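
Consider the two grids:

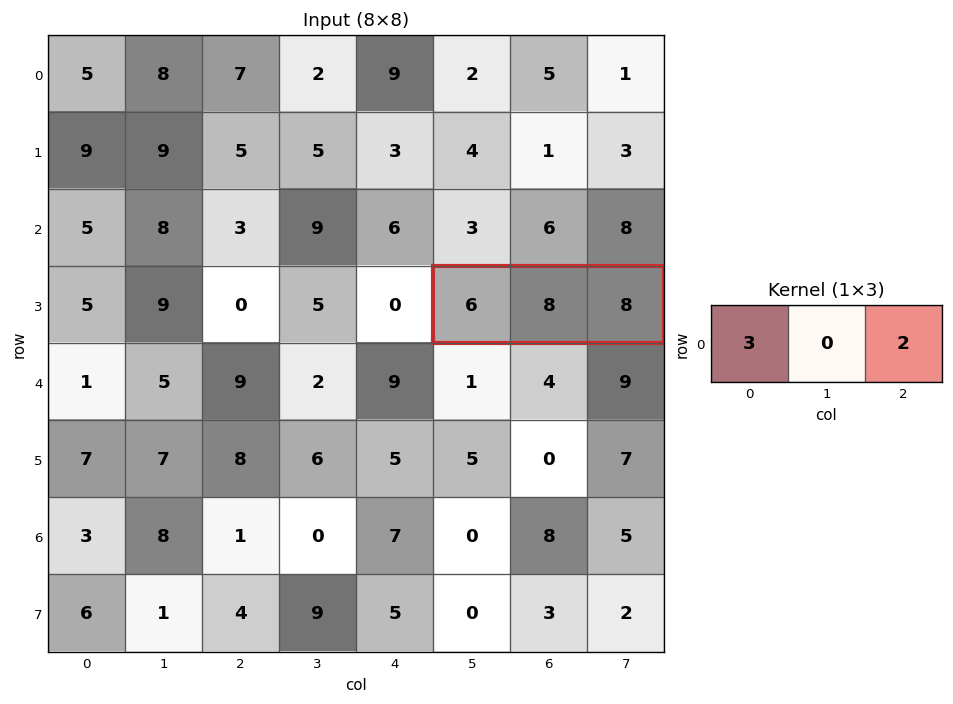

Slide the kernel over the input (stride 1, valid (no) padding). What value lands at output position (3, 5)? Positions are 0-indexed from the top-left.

34

The receptive field on the input at this output position is [6 8 8]. Elementwise product with the kernel and sum: 6·3 + 8·2.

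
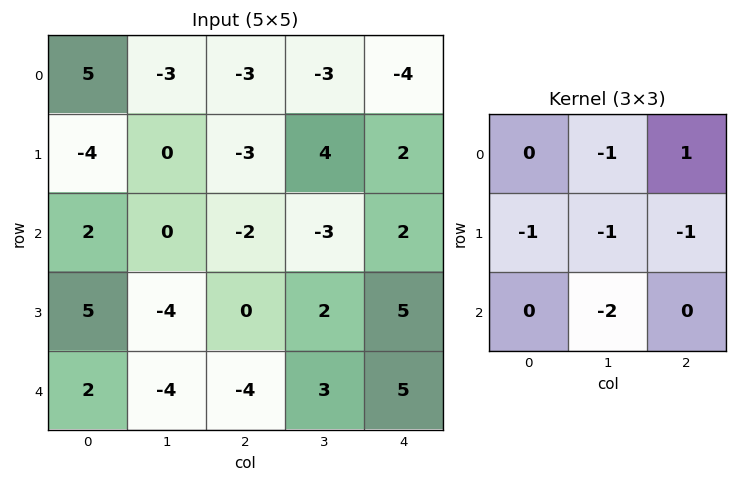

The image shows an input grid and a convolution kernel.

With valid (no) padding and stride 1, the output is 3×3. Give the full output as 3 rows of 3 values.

Output[0,0]: The receptive field on the input at this output position is [5 -3 -3 / -4 0 -3 / 2 0 -2]. Elementwise product with the kernel and sum: -3·-1 + -3·1 + -4·-1 + 0·-1 + -3·-1 + 0·-2.

7 3 2
5 12 -3
5 9 -8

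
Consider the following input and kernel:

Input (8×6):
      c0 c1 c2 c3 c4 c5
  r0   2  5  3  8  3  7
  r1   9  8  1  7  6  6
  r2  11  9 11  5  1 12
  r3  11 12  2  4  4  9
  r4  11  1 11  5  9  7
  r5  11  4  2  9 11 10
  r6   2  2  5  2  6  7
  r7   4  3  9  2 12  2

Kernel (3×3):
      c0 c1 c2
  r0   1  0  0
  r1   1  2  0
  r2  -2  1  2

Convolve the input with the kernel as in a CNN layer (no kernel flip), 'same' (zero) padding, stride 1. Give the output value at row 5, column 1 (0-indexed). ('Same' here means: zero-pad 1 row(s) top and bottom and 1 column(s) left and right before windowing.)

The receptive field on the zero-padded input at this output position is [11 1 11 / 11 4 2 / 2 2 5]. Elementwise product with the kernel and sum: 11·1 + 11·1 + 4·2 + 2·-2 + 2·1 + 5·2.

38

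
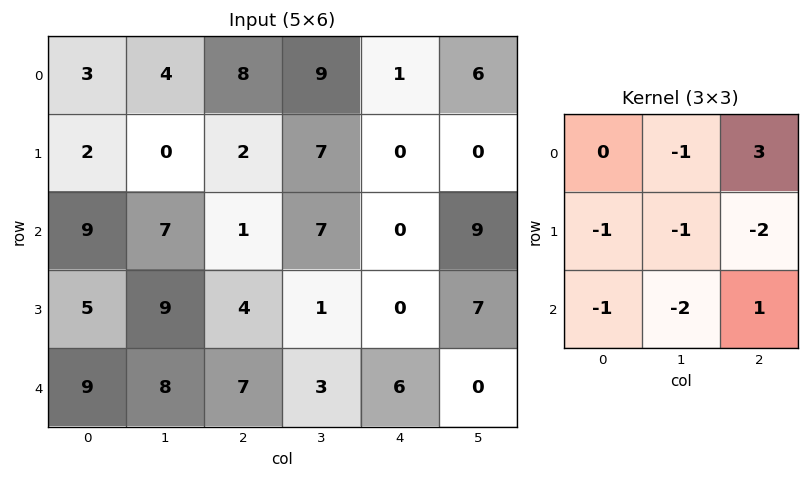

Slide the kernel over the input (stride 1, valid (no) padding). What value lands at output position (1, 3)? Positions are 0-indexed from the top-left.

The receptive field on the input at this output position is [7 0 0 / 7 0 9 / 1 0 7]. Elementwise product with the kernel and sum: 0·-1 + 0·3 + 7·-1 + 0·-1 + 9·-2 + 1·-1 + 0·-2 + 7·1.

-19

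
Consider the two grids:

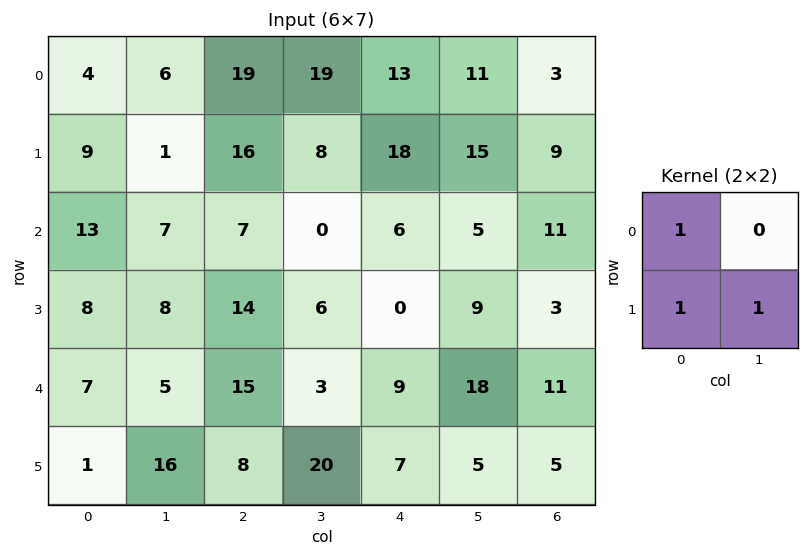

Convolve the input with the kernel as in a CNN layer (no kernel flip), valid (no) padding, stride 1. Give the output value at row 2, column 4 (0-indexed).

The receptive field on the input at this output position is [6 5 / 0 9]. Elementwise product with the kernel and sum: 6·1 + 0·1 + 9·1.

15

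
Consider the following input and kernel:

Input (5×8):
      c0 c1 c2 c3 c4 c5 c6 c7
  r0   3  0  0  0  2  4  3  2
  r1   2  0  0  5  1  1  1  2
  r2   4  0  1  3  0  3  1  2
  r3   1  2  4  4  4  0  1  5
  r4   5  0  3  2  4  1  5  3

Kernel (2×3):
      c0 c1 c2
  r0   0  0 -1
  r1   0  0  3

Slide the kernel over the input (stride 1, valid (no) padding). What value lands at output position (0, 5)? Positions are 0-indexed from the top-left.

4

The receptive field on the input at this output position is [4 3 2 / 1 1 2]. Elementwise product with the kernel and sum: 2·-1 + 2·3.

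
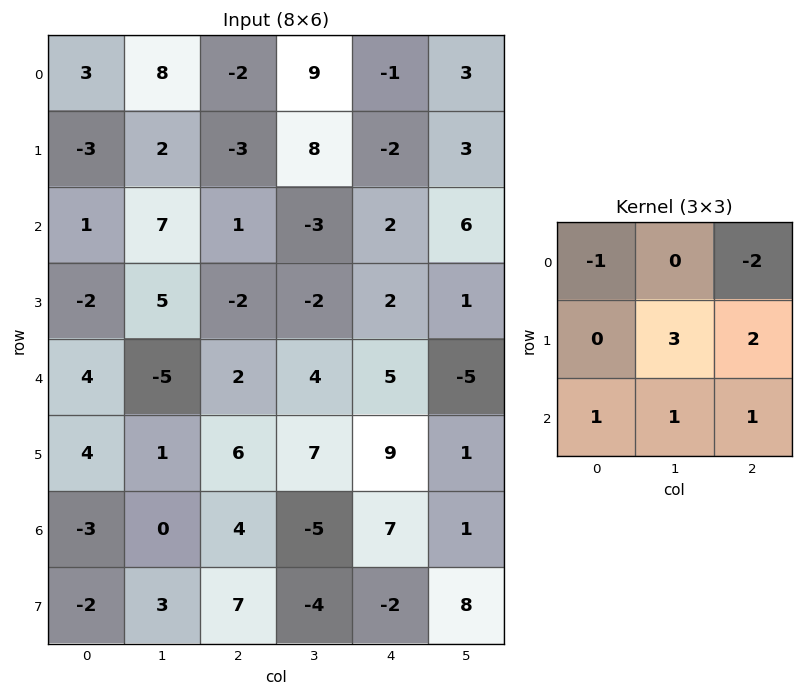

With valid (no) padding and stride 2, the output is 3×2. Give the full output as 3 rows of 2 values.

Output[0,0]: The receptive field on the input at this output position is [3 8 -2 / -3 2 -3 / 1 7 1]. Elementwise product with the kernel and sum: 3·-1 + -2·-2 + 2·3 + -3·2 + 1·1 + 7·1 + 1·1.
Output[0,1]: The receptive field on the input at this output position is [-2 9 -1 / -3 8 -2 / 1 -3 2]. Elementwise product with the kernel and sum: -2·-1 + -1·-2 + 8·3 + -2·2 + 1·1 + -3·1 + 2·1.

10 24
9 4
8 33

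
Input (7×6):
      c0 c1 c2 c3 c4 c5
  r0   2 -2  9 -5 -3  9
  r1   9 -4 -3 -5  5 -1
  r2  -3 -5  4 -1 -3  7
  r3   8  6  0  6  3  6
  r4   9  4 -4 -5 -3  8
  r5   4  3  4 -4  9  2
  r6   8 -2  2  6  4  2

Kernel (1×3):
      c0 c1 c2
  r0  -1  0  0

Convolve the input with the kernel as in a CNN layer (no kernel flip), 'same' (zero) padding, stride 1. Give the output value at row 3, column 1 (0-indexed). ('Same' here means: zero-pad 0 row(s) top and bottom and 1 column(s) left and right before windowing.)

The receptive field on the zero-padded input at this output position is [8 6 0]. Elementwise product with the kernel and sum: 8·-1.

-8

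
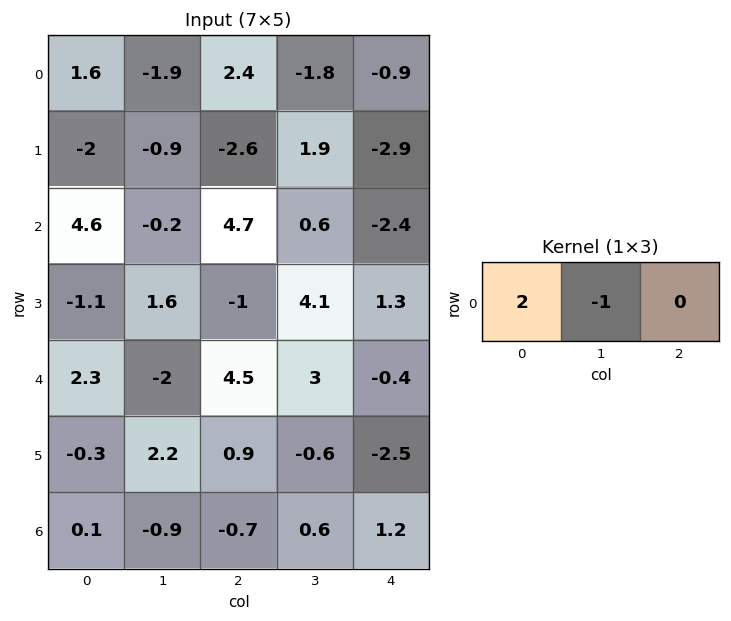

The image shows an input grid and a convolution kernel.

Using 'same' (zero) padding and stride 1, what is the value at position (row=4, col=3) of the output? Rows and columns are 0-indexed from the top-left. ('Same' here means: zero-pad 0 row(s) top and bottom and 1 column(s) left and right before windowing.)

6

The receptive field on the zero-padded input at this output position is [4.5 3 -0.4]. Elementwise product with the kernel and sum: 4.5·2 + 3·-1.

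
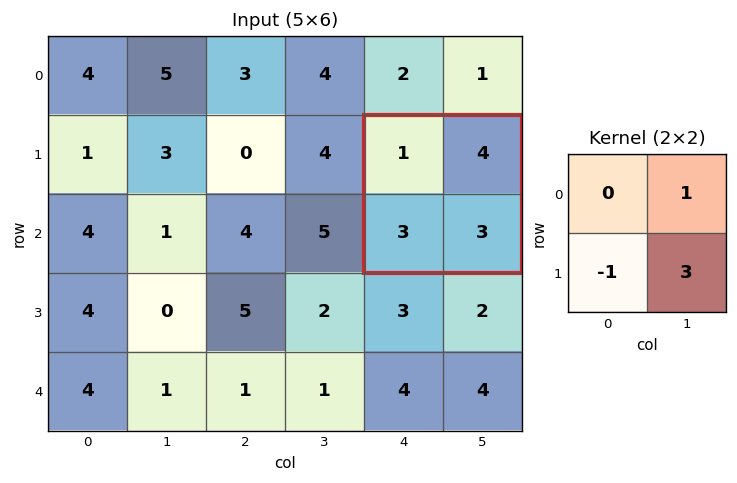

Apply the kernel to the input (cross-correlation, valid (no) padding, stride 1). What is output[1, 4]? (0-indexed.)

The receptive field on the input at this output position is [1 4 / 3 3]. Elementwise product with the kernel and sum: 4·1 + 3·-1 + 3·3.

10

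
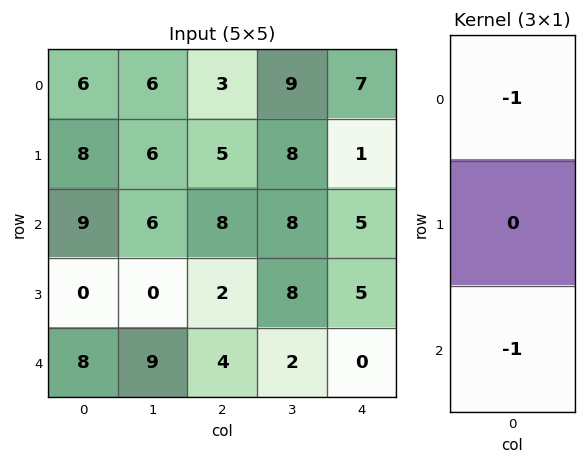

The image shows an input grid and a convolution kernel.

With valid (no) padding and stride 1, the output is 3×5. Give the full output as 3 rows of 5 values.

-15 -12 -11 -17 -12
-8 -6 -7 -16 -6
-17 -15 -12 -10 -5

Output[0,0]: The receptive field on the input at this output position is [6 / 8 / 9]. Elementwise product with the kernel and sum: 6·-1 + 9·-1.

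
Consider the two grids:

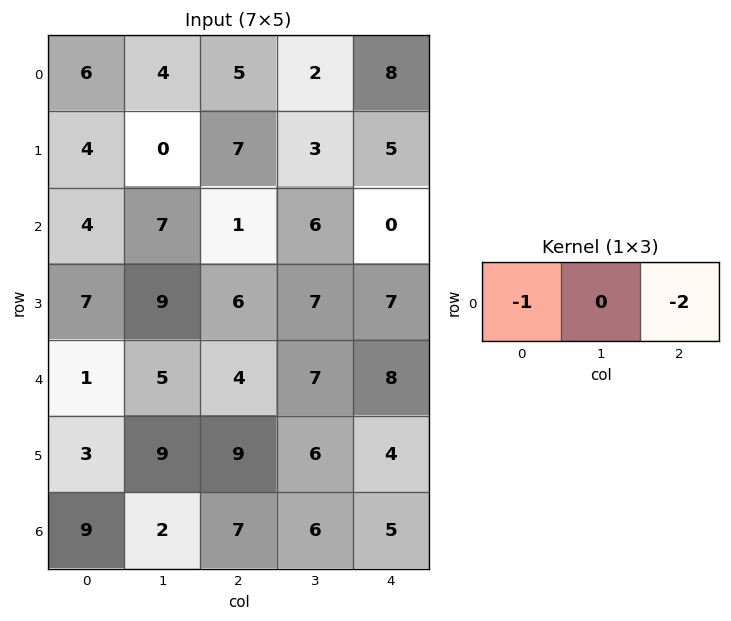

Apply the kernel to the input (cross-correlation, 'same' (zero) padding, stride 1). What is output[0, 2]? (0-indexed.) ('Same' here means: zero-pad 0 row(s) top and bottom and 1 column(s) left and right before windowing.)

-8

The receptive field on the zero-padded input at this output position is [4 5 2]. Elementwise product with the kernel and sum: 4·-1 + 2·-2.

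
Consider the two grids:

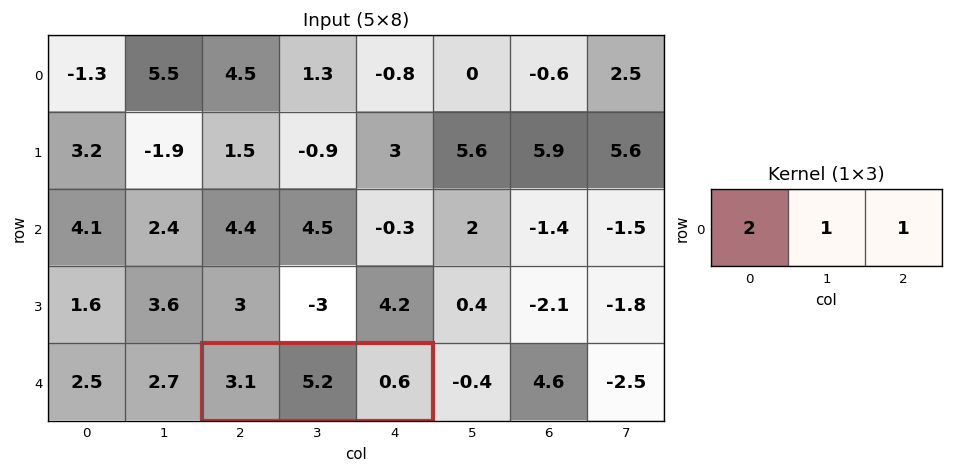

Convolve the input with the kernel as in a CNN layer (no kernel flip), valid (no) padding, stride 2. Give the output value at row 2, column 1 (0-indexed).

The receptive field on the input at this output position is [3.1 5.2 0.6]. Elementwise product with the kernel and sum: 3.1·2 + 5.2·1 + 0.6·1.

12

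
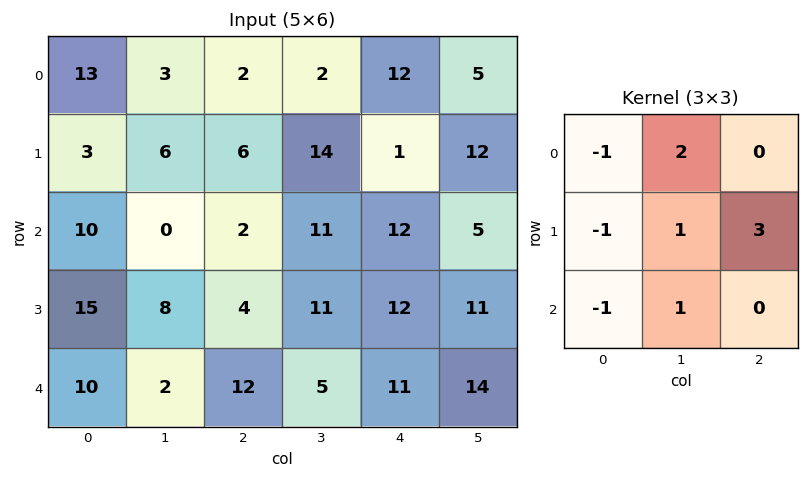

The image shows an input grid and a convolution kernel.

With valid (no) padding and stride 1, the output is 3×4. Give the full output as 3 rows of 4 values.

Output[0,0]: The receptive field on the input at this output position is [13 3 2 / 3 6 6 / 10 0 2]. Elementwise product with the kernel and sum: 13·-1 + 3·2 + 3·-1 + 6·1 + 6·3 + 10·-1 + 0·1.
Output[0,1]: The receptive field on the input at this output position is [3 2 2 / 6 6 14 / 0 2 11]. Elementwise product with the kernel and sum: 3·-1 + 2·2 + 6·-1 + 6·1 + 14·3 + 0·-1 + 2·1.

4 45 22 46
-2 37 74 5
-13 43 56 53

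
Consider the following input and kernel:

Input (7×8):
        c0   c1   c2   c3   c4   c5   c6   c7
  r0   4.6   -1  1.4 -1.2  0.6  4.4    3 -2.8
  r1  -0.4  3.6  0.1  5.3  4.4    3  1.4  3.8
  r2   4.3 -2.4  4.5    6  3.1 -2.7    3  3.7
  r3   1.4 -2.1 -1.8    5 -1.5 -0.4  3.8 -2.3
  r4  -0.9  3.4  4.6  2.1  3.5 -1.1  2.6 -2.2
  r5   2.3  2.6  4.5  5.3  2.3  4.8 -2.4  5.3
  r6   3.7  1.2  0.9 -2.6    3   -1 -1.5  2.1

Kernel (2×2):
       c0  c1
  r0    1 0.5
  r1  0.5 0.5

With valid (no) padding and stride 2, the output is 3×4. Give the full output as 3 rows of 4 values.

Output[0,0]: The receptive field on the input at this output position is [4.6 -1 / -0.4 3.6]. Elementwise product with the kernel and sum: 4.6·1 + -1·0.5 + -0.4·0.5 + 3.6·0.5.
Output[0,1]: The receptive field on the input at this output position is [1.4 -1.2 / 0.1 5.3]. Elementwise product with the kernel and sum: 1.4·1 + -1.2·0.5 + 0.1·0.5 + 5.3·0.5.

5.7 3.5 6.5 4.2
2.75 9.1 0.8 5.6
3.25 10.55 6.5 2.95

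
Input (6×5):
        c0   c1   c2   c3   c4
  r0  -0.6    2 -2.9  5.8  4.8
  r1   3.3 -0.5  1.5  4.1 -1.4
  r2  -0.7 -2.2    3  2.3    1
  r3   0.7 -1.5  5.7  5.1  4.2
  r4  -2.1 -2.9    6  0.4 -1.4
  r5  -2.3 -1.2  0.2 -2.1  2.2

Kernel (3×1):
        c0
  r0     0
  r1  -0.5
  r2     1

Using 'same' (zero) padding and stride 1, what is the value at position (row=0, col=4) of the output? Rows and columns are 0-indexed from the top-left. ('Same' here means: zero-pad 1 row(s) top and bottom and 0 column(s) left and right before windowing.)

-3.8

The receptive field on the zero-padded input at this output position is [0 / 4.8 / -1.4]. Elementwise product with the kernel and sum: 4.8·-0.5 + -1.4·1.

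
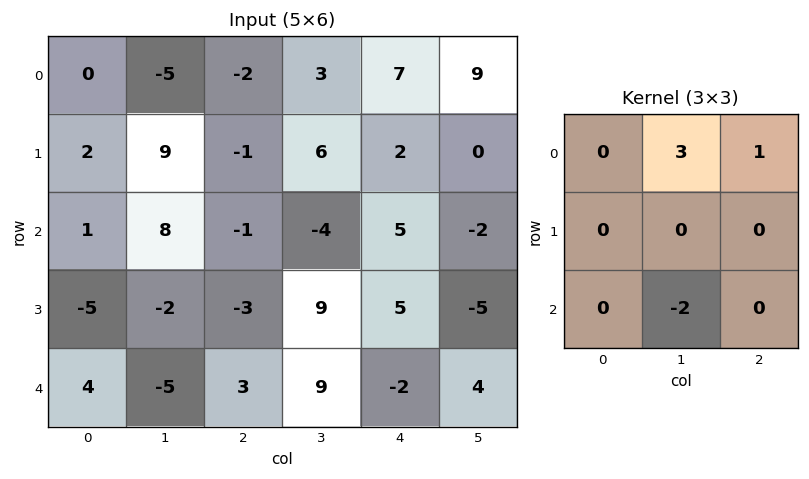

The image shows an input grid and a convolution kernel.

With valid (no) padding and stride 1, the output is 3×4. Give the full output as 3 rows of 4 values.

Output[0,0]: The receptive field on the input at this output position is [0 -5 -2 / 2 9 -1 / 1 8 -1]. Elementwise product with the kernel and sum: -5·3 + -2·1 + 8·-2.
Output[0,1]: The receptive field on the input at this output position is [-5 -2 3 / 9 -1 6 / 8 -1 -4]. Elementwise product with the kernel and sum: -2·3 + 3·1 + -1·-2.

-33 -1 24 20
30 9 2 -4
33 -13 -25 17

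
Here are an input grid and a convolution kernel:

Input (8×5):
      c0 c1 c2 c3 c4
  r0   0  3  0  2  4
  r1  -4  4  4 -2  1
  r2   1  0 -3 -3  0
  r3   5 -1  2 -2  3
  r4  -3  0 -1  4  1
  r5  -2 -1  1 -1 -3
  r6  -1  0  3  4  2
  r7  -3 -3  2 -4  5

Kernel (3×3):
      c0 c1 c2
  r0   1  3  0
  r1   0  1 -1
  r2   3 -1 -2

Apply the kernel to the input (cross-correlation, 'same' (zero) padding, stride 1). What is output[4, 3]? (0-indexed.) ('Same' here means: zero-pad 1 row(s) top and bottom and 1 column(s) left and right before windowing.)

9

The receptive field on the zero-padded input at this output position is [2 -2 3 / -1 4 1 / 1 -1 -3]. Elementwise product with the kernel and sum: 2·1 + -2·3 + 4·1 + 1·-1 + 1·3 + -1·-1 + -3·-2.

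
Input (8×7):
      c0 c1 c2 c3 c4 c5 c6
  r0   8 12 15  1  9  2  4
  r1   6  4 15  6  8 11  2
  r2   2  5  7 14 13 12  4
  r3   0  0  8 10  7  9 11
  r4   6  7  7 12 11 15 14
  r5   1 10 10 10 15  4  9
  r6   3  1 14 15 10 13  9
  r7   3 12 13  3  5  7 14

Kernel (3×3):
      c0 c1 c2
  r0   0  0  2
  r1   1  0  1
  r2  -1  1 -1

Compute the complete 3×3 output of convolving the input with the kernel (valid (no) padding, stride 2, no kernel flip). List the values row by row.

Output[0,0]: The receptive field on the input at this output position is [8 12 15 / 6 4 15 / 2 5 7]. Elementwise product with the kernel and sum: 15·2 + 6·1 + 15·1 + 2·-1 + 5·1 + 7·-1.

47 35 13
16 35 16
9 38 46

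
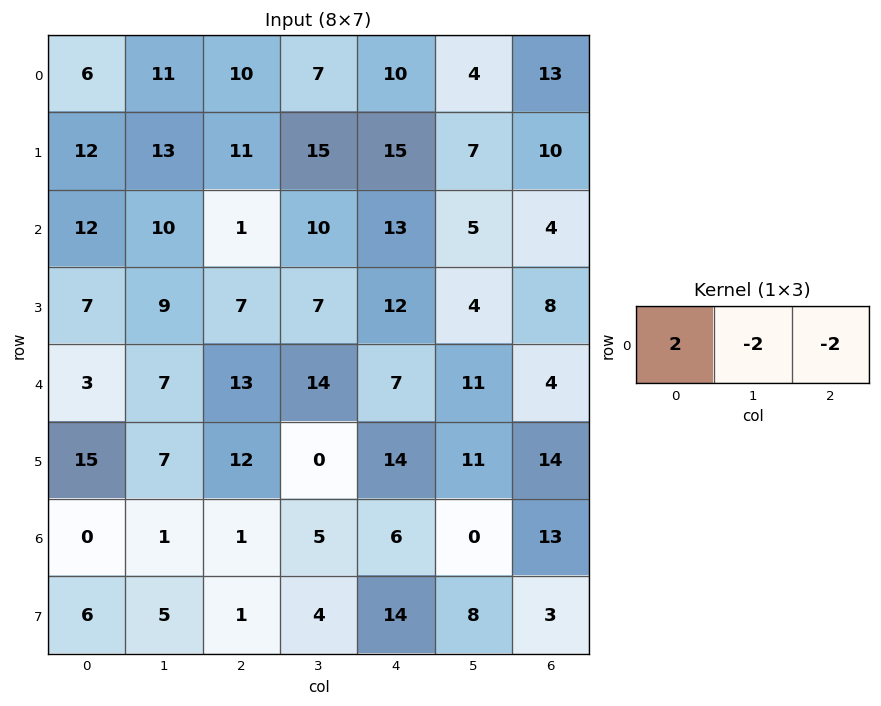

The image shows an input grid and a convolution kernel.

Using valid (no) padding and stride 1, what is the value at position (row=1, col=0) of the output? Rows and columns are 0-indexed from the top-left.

-24

The receptive field on the input at this output position is [12 13 11]. Elementwise product with the kernel and sum: 12·2 + 13·-2 + 11·-2.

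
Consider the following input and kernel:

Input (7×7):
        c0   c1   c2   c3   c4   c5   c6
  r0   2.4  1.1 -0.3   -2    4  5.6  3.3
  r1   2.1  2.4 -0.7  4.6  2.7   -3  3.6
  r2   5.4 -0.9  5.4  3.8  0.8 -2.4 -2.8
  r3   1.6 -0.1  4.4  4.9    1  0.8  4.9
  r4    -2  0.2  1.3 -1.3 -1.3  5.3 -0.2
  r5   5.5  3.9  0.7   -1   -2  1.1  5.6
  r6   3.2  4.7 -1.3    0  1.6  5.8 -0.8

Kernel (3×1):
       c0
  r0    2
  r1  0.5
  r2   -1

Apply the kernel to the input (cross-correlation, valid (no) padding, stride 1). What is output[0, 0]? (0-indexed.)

0.45

The receptive field on the input at this output position is [2.4 / 2.1 / 5.4]. Elementwise product with the kernel and sum: 2.4·2 + 2.1·0.5 + 5.4·-1.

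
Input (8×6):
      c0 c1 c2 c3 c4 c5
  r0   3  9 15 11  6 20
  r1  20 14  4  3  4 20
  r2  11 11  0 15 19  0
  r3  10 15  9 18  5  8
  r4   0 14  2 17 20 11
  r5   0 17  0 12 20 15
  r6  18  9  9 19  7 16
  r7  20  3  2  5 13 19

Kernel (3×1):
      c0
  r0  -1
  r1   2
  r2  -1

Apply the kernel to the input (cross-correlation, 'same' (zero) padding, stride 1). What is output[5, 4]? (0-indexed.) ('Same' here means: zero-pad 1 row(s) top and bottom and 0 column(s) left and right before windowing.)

13

The receptive field on the zero-padded input at this output position is [20 / 20 / 7]. Elementwise product with the kernel and sum: 20·-1 + 20·2 + 7·-1.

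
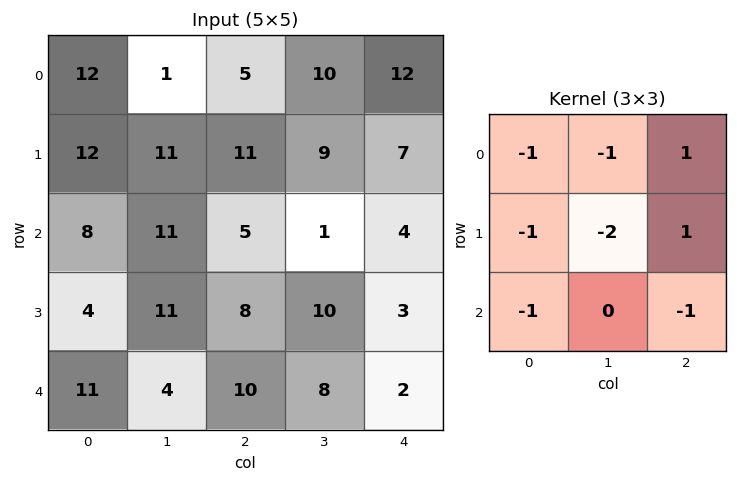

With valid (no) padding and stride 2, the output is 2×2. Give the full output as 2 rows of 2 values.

Output[0,0]: The receptive field on the input at this output position is [12 1 5 / 12 11 11 / 8 11 5]. Elementwise product with the kernel and sum: 12·-1 + 1·-1 + 5·1 + 12·-1 + 11·-2 + 11·1 + 8·-1 + 5·-1.

-44 -34
-53 -39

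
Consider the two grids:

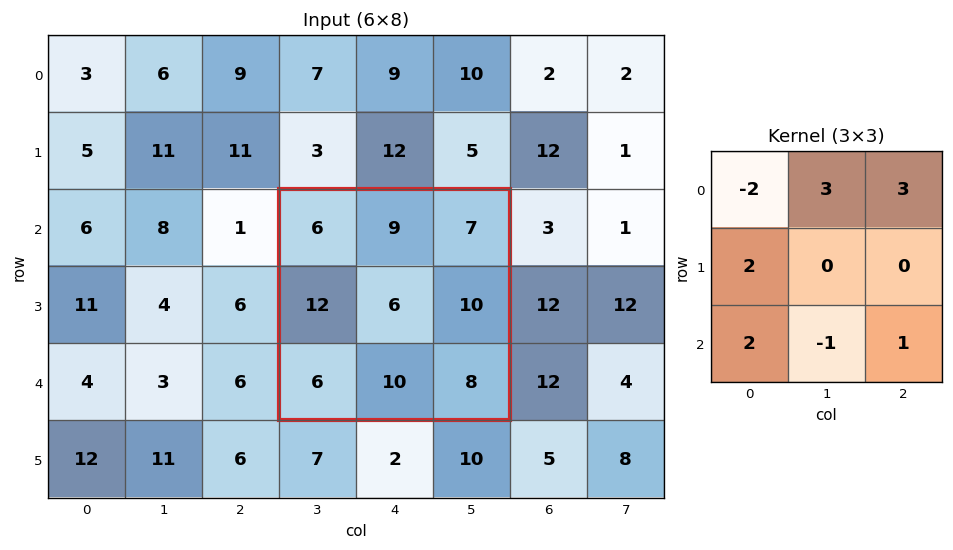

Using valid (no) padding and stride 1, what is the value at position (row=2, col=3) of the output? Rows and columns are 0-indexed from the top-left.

70

The receptive field on the input at this output position is [6 9 7 / 12 6 10 / 6 10 8]. Elementwise product with the kernel and sum: 6·-2 + 9·3 + 7·3 + 12·2 + 6·2 + 10·-1 + 8·1.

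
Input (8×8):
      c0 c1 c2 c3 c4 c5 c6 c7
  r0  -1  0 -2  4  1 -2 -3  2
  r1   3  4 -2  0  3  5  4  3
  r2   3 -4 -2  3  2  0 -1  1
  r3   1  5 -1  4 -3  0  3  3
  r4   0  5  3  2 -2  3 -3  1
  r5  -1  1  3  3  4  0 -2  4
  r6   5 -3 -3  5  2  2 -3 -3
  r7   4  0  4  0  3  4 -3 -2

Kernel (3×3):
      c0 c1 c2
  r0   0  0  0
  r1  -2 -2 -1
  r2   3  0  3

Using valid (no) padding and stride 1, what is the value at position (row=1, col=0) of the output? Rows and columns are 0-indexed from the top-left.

4

The receptive field on the input at this output position is [3 4 -2 / 3 -4 -2 / 1 5 -1]. Elementwise product with the kernel and sum: 3·-2 + -4·-2 + -2·-1 + 1·3 + -1·3.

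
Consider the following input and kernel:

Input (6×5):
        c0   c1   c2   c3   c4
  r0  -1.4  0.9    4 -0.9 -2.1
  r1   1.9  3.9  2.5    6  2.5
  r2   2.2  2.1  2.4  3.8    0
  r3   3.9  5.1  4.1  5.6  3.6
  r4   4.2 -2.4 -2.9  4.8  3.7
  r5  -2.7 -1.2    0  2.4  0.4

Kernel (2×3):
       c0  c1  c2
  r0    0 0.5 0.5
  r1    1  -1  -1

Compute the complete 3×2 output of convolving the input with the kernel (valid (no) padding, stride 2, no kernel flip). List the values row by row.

-2.05 -7.5
-3.05 -3.2
-4.15 1.45

Output[0,0]: The receptive field on the input at this output position is [-1.4 0.9 4 / 1.9 3.9 2.5]. Elementwise product with the kernel and sum: 0.9·0.5 + 4·0.5 + 1.9·1 + 3.9·-1 + 2.5·-1.
Output[0,1]: The receptive field on the input at this output position is [4 -0.9 -2.1 / 2.5 6 2.5]. Elementwise product with the kernel and sum: -0.9·0.5 + -2.1·0.5 + 2.5·1 + 6·-1 + 2.5·-1.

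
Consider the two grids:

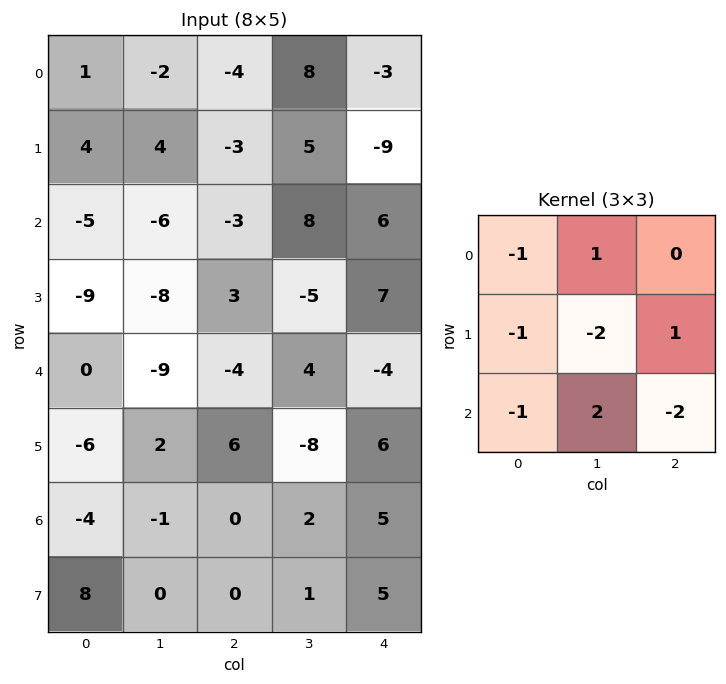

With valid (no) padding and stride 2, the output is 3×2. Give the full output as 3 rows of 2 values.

Output[0,0]: The receptive field on the input at this output position is [1 -2 -4 / 4 4 -3 / -5 -6 -3]. Elementwise product with the kernel and sum: 1·-1 + -2·1 + 4·-1 + 4·-2 + -3·1 + -5·-1 + -6·2 + -3·-2.

-19 3
17 45
1 18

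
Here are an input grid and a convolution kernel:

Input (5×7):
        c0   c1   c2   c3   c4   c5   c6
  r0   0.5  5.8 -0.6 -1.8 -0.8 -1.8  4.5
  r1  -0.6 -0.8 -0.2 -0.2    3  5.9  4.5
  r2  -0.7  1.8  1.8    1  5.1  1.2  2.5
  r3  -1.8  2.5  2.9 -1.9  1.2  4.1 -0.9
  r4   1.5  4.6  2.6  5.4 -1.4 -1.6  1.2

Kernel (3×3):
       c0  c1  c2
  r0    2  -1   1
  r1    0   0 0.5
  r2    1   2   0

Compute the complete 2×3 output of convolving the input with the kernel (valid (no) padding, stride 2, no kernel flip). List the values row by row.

-2.6 5.1 14.45
10.75 21.7 6.45

Output[0,0]: The receptive field on the input at this output position is [0.5 5.8 -0.6 / -0.6 -0.8 -0.2 / -0.7 1.8 1.8]. Elementwise product with the kernel and sum: 0.5·2 + 5.8·-1 + -0.6·1 + -0.2·0.5 + -0.7·1 + 1.8·2.
Output[0,1]: The receptive field on the input at this output position is [-0.6 -1.8 -0.8 / -0.2 -0.2 3 / 1.8 1 5.1]. Elementwise product with the kernel and sum: -0.6·2 + -1.8·-1 + -0.8·1 + 3·0.5 + 1.8·1 + 1·2.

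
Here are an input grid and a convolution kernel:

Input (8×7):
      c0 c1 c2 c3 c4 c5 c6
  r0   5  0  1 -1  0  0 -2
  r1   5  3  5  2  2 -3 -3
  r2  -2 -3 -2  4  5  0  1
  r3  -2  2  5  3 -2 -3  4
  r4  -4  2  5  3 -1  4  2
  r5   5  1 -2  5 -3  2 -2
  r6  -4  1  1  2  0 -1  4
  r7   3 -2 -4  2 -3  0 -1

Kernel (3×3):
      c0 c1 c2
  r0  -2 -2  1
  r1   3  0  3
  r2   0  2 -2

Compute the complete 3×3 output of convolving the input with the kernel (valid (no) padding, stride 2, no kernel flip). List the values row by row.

Output[0,0]: The receptive field on the input at this output position is [5 0 1 / 5 3 5 / -2 -3 -2]. Elementwise product with the kernel and sum: 5·-2 + 0·-2 + 1·1 + 5·3 + 5·3 + -3·2 + -2·-2.

19 19 -7
11 18 1
18 -28 -29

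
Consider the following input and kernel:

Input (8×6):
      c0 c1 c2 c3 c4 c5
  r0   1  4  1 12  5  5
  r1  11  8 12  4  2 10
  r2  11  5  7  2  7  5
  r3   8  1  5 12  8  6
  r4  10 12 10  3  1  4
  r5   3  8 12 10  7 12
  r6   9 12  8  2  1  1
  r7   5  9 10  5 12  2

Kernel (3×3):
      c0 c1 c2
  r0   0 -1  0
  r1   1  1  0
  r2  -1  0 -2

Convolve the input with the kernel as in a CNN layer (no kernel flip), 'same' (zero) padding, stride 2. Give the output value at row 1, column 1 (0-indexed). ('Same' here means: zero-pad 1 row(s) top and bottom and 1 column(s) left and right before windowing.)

-25

The receptive field on the zero-padded input at this output position is [8 12 4 / 5 7 2 / 1 5 12]. Elementwise product with the kernel and sum: 12·-1 + 5·1 + 7·1 + 1·-1 + 12·-2.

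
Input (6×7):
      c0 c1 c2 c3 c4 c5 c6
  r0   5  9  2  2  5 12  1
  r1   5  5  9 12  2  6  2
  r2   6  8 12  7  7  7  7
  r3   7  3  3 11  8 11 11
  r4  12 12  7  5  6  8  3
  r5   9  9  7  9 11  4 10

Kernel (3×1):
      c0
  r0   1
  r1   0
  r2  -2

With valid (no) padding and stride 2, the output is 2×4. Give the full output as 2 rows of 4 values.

Output[0,0]: The receptive field on the input at this output position is [5 / 5 / 6]. Elementwise product with the kernel and sum: 5·1 + 6·-2.
Output[0,1]: The receptive field on the input at this output position is [2 / 9 / 12]. Elementwise product with the kernel and sum: 2·1 + 12·-2.

-7 -22 -9 -13
-18 -2 -5 1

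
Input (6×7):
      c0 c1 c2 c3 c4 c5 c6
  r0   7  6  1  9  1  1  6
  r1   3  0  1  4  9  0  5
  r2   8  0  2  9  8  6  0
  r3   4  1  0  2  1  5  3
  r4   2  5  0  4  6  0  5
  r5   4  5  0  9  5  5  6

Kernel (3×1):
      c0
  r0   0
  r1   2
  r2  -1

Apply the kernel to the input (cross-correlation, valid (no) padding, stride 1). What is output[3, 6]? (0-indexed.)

The receptive field on the input at this output position is [3 / 5 / 6]. Elementwise product with the kernel and sum: 5·2 + 6·-1.

4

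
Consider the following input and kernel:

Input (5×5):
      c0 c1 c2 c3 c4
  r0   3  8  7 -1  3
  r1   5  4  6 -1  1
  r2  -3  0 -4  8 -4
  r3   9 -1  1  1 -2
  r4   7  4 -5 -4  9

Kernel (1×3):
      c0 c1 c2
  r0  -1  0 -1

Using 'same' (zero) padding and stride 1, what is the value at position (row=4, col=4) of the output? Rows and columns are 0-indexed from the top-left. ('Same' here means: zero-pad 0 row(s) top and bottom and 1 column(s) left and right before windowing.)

4

The receptive field on the zero-padded input at this output position is [-4 9 0]. Elementwise product with the kernel and sum: -4·-1 + 0·-1.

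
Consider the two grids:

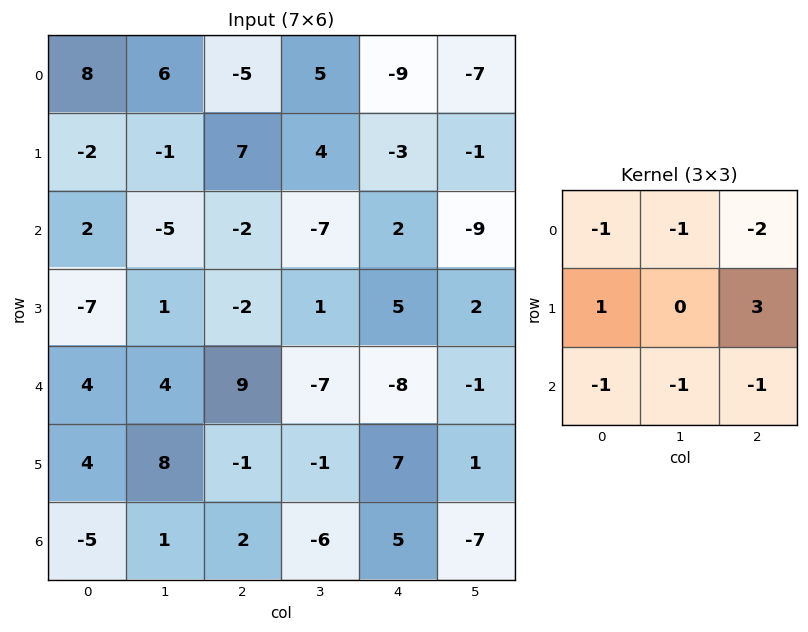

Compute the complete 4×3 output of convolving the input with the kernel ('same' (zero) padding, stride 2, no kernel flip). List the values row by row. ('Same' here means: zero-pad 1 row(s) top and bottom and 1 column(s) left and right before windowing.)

21 11 -16
-5 -40 -41
5 -24 -27
-17 -22 -35

Output[0,0]: The receptive field on the zero-padded input at this output position is [0 0 0 / 0 8 6 / 0 -2 -1]. Elementwise product with the kernel and sum: 0·-1 + 0·-1 + 0·-2 + 0·1 + 6·3 + 0·-1 + -2·-1 + -1·-1.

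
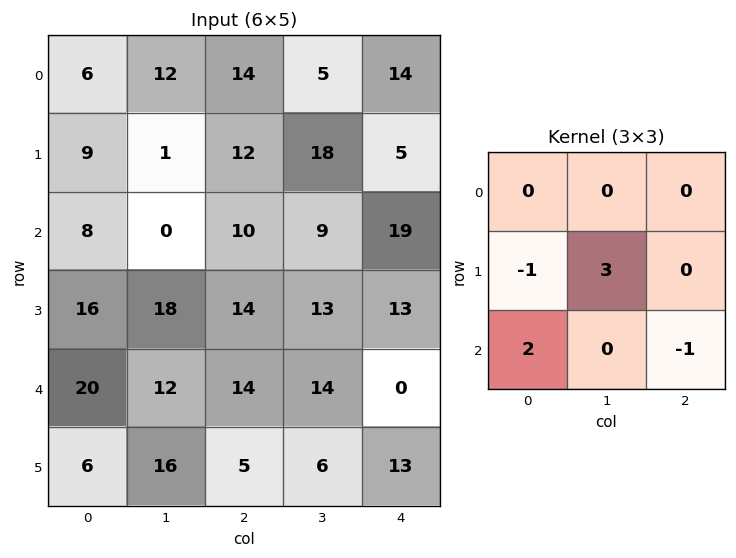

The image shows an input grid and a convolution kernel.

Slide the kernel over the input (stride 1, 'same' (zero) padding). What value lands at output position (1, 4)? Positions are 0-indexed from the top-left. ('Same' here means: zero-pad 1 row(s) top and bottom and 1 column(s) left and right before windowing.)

The receptive field on the zero-padded input at this output position is [5 14 0 / 18 5 0 / 9 19 0]. Elementwise product with the kernel and sum: 18·-1 + 5·3 + 9·2 + 0·-1.

15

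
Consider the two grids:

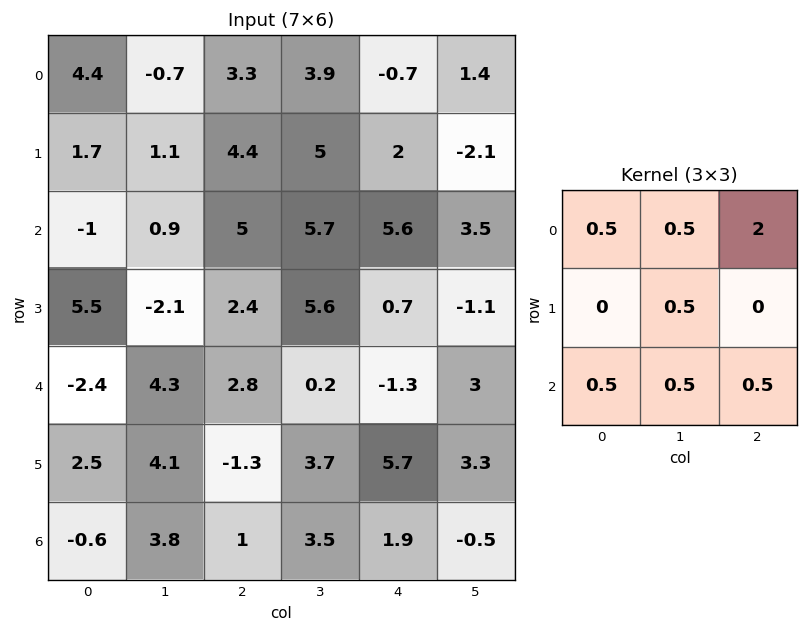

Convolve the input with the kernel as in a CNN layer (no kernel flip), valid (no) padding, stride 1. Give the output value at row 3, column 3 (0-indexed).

6.65

The receptive field on the input at this output position is [5.6 0.7 -1.1 / 0.2 -1.3 3 / 3.7 5.7 3.3]. Elementwise product with the kernel and sum: 5.6·0.5 + 0.7·0.5 + -1.1·2 + -1.3·0.5 + 3.7·0.5 + 5.7·0.5 + 3.3·0.5.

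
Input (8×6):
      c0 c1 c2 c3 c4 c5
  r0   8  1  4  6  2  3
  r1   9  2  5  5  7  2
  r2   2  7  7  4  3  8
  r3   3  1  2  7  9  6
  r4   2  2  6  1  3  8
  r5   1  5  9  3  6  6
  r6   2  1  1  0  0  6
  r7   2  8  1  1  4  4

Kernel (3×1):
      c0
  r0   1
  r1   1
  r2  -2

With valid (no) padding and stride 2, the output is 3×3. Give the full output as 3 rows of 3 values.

13 -5 3
1 -3 6
-1 13 9

Output[0,0]: The receptive field on the input at this output position is [8 / 9 / 2]. Elementwise product with the kernel and sum: 8·1 + 9·1 + 2·-2.
Output[0,1]: The receptive field on the input at this output position is [4 / 5 / 7]. Elementwise product with the kernel and sum: 4·1 + 5·1 + 7·-2.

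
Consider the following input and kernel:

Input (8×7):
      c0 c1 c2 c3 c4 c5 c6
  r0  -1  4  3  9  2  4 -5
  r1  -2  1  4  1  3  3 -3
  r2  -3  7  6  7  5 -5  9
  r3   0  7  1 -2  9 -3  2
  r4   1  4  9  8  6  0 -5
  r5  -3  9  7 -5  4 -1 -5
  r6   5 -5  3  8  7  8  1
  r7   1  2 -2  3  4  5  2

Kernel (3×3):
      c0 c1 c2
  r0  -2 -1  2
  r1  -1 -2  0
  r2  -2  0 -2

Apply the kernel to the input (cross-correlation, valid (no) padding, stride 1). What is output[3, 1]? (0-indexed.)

The receptive field on the input at this output position is [7 1 -2 / 4 9 8 / 9 7 -5]. Elementwise product with the kernel and sum: 7·-2 + 1·-1 + -2·2 + 4·-1 + 9·-2 + 9·-2 + -5·-2.

-49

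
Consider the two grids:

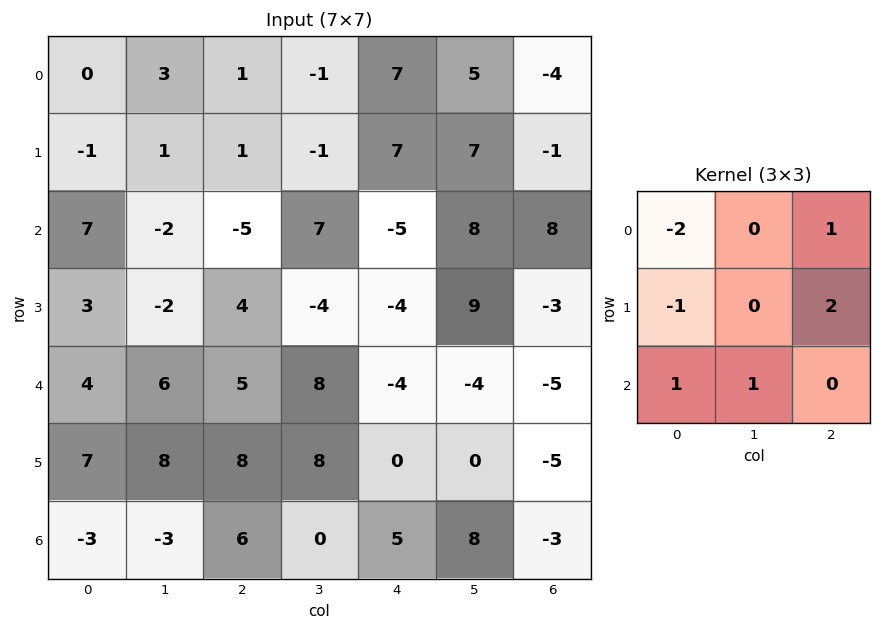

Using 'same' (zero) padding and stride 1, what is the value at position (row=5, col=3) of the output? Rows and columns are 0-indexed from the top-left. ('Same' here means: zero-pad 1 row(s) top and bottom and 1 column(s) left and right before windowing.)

-16

The receptive field on the zero-padded input at this output position is [5 8 -4 / 8 8 0 / 6 0 5]. Elementwise product with the kernel and sum: 5·-2 + -4·1 + 8·-1 + 0·2 + 6·1 + 0·1.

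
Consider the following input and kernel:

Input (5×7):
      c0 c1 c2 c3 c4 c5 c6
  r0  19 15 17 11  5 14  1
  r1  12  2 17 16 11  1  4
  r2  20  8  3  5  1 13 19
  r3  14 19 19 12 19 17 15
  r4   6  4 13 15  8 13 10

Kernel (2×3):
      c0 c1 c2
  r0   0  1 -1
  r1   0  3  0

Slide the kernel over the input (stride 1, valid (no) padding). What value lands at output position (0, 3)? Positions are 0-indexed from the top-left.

The receptive field on the input at this output position is [11 5 14 / 16 11 1]. Elementwise product with the kernel and sum: 5·1 + 14·-1 + 11·3.

24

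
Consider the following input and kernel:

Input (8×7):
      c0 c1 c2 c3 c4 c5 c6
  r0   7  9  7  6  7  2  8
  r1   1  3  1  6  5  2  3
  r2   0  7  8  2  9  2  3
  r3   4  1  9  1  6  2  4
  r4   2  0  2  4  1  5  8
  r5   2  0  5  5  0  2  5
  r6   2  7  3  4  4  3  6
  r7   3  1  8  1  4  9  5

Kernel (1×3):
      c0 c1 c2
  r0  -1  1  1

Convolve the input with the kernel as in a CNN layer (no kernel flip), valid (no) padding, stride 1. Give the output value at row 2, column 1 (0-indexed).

3

The receptive field on the input at this output position is [7 8 2]. Elementwise product with the kernel and sum: 7·-1 + 8·1 + 2·1.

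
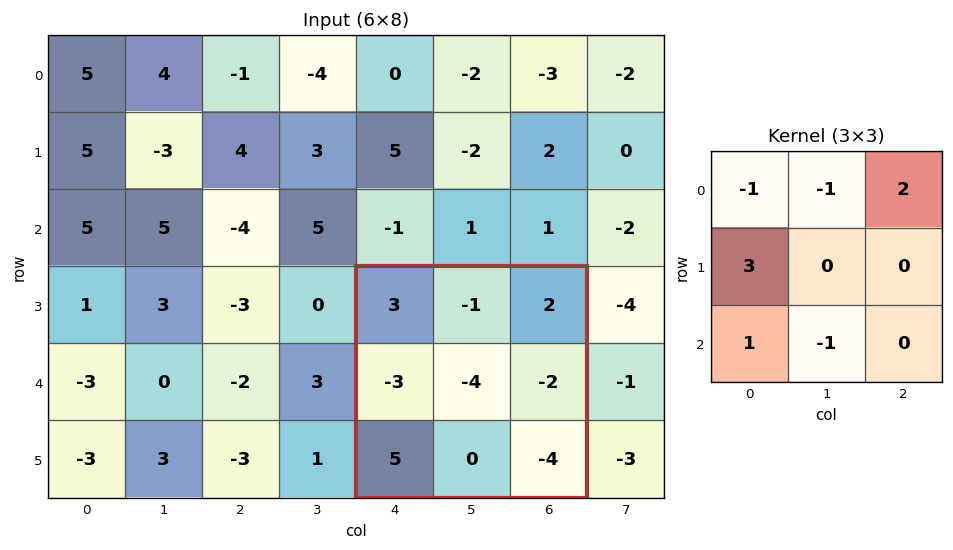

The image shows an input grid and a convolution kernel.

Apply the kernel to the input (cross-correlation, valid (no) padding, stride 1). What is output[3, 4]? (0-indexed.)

-2

The receptive field on the input at this output position is [3 -1 2 / -3 -4 -2 / 5 0 -4]. Elementwise product with the kernel and sum: 3·-1 + -1·-1 + 2·2 + -3·3 + 5·1 + 0·-1.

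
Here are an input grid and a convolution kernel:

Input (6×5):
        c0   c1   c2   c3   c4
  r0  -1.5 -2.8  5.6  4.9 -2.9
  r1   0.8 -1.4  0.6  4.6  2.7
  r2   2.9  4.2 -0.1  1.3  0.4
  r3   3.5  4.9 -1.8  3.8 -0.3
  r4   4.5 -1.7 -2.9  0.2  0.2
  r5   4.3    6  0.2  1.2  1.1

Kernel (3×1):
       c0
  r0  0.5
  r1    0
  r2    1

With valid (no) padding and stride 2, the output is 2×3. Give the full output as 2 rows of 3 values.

2.15 2.7 -1.05
5.95 -2.95 0.4

Output[0,0]: The receptive field on the input at this output position is [-1.5 / 0.8 / 2.9]. Elementwise product with the kernel and sum: -1.5·0.5 + 2.9·1.
Output[0,1]: The receptive field on the input at this output position is [5.6 / 0.6 / -0.1]. Elementwise product with the kernel and sum: 5.6·0.5 + -0.1·1.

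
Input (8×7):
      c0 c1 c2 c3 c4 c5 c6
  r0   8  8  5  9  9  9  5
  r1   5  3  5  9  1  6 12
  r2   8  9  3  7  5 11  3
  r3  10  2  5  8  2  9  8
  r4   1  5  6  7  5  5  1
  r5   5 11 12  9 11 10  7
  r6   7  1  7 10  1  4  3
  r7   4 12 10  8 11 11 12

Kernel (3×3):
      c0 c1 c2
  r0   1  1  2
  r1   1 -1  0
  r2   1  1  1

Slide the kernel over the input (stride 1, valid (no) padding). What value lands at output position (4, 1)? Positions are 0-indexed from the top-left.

The receptive field on the input at this output position is [5 6 7 / 11 12 9 / 1 7 10]. Elementwise product with the kernel and sum: 5·1 + 6·1 + 7·2 + 11·1 + 12·-1 + 1·1 + 7·1 + 10·1.

42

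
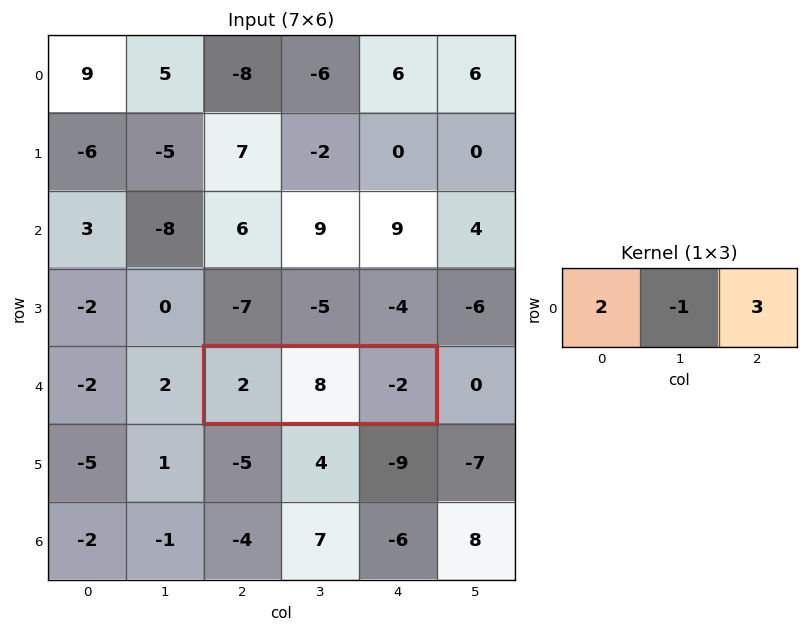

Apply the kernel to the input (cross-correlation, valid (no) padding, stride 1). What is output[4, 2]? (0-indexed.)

The receptive field on the input at this output position is [2 8 -2]. Elementwise product with the kernel and sum: 2·2 + 8·-1 + -2·3.

-10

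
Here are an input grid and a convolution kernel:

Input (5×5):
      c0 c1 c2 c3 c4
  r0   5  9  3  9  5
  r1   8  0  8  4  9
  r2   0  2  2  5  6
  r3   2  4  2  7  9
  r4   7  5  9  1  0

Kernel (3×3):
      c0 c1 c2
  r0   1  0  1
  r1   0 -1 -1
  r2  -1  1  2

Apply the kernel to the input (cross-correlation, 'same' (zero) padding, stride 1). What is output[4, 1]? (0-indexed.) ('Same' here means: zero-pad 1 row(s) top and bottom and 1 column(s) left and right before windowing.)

The receptive field on the zero-padded input at this output position is [2 4 2 / 7 5 9 / 0 0 0]. Elementwise product with the kernel and sum: 2·1 + 2·1 + 5·-1 + 9·-1 + 0·-1 + 0·1 + 0·2.

-10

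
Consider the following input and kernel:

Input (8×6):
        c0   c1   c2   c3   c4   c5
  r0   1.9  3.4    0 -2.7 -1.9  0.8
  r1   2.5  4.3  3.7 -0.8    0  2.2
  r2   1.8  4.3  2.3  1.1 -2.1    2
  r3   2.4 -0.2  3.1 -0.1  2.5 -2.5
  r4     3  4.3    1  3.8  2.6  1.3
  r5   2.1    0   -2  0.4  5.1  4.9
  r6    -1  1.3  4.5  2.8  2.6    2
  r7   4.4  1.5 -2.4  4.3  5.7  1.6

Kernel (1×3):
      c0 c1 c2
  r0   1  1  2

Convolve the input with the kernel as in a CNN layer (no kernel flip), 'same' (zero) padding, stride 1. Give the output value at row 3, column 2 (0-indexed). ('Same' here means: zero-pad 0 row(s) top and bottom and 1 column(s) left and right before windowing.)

2.7

The receptive field on the zero-padded input at this output position is [-0.2 3.1 -0.1]. Elementwise product with the kernel and sum: -0.2·1 + 3.1·1 + -0.1·2.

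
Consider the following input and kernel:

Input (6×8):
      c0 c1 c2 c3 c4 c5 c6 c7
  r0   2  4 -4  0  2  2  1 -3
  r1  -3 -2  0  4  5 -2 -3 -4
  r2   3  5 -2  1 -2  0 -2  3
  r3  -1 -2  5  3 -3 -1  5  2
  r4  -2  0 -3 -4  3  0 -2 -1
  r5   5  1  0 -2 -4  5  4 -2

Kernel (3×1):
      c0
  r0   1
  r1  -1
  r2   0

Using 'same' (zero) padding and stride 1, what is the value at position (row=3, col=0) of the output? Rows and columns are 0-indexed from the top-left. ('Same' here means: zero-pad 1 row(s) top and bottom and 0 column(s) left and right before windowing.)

4

The receptive field on the zero-padded input at this output position is [3 / -1 / -2]. Elementwise product with the kernel and sum: 3·1 + -1·-1.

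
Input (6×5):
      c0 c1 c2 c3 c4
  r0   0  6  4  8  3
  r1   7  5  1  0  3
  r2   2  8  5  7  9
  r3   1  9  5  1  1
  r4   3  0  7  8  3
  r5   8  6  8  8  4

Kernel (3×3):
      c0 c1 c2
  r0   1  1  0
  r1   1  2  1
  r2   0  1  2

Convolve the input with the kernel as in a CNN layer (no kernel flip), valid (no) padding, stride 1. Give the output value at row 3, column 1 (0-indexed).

60

The receptive field on the input at this output position is [9 5 1 / 0 7 8 / 6 8 8]. Elementwise product with the kernel and sum: 9·1 + 5·1 + 0·1 + 7·2 + 8·1 + 8·1 + 8·2.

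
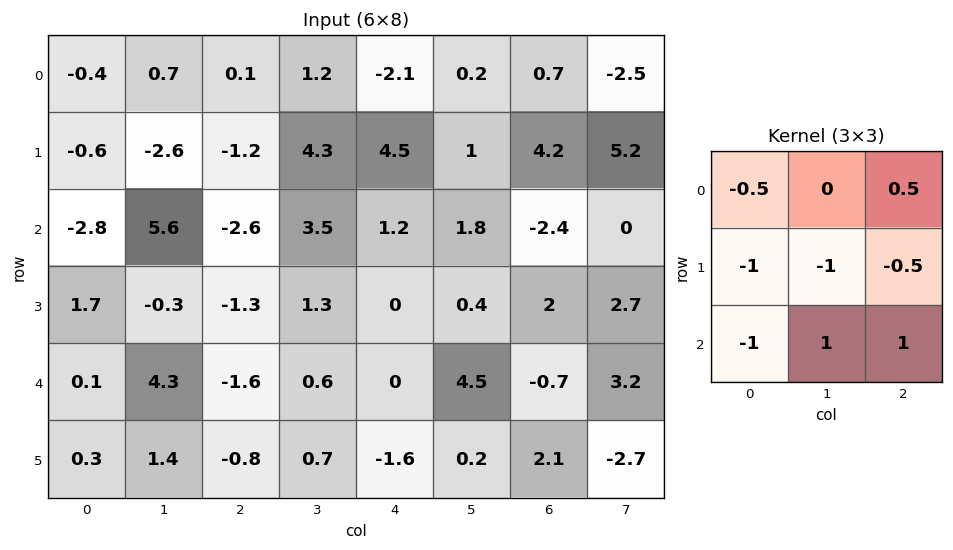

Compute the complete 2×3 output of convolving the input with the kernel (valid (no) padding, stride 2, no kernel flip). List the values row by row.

9.85 0.85 -8
1.95 4.1 0.6

Output[0,0]: The receptive field on the input at this output position is [-0.4 0.7 0.1 / -0.6 -2.6 -1.2 / -2.8 5.6 -2.6]. Elementwise product with the kernel and sum: -0.4·-0.5 + 0.1·0.5 + -0.6·-1 + -2.6·-1 + -1.2·-0.5 + -2.8·-1 + 5.6·1 + -2.6·1.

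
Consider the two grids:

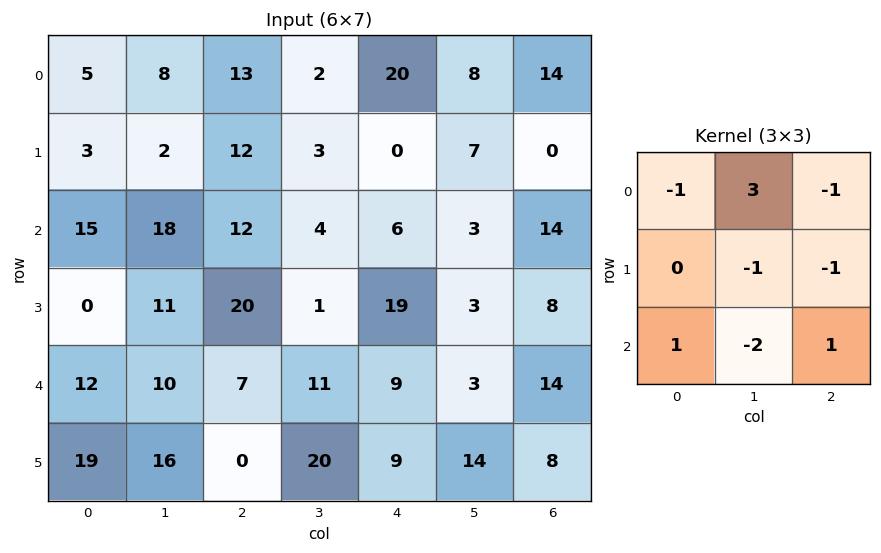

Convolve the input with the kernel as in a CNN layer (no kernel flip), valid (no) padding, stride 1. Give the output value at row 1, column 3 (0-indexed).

The receptive field on the input at this output position is [3 0 7 / 4 6 3 / 1 19 3]. Elementwise product with the kernel and sum: 3·-1 + 0·3 + 7·-1 + 6·-1 + 3·-1 + 1·1 + 19·-2 + 3·1.

-53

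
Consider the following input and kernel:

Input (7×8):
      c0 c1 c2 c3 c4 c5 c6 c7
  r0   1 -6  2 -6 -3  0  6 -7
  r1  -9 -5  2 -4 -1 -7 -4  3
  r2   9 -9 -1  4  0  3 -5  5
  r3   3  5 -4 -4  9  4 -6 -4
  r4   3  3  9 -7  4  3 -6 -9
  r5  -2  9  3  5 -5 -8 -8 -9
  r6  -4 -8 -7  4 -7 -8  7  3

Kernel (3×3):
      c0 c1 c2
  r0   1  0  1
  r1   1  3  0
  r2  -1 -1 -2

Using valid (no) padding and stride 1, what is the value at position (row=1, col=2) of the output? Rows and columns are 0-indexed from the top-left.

2

The receptive field on the input at this output position is [2 -4 -1 / -1 4 0 / -4 -4 9]. Elementwise product with the kernel and sum: 2·1 + -1·1 + -1·1 + 4·3 + -4·-1 + -4·-1 + 9·-2.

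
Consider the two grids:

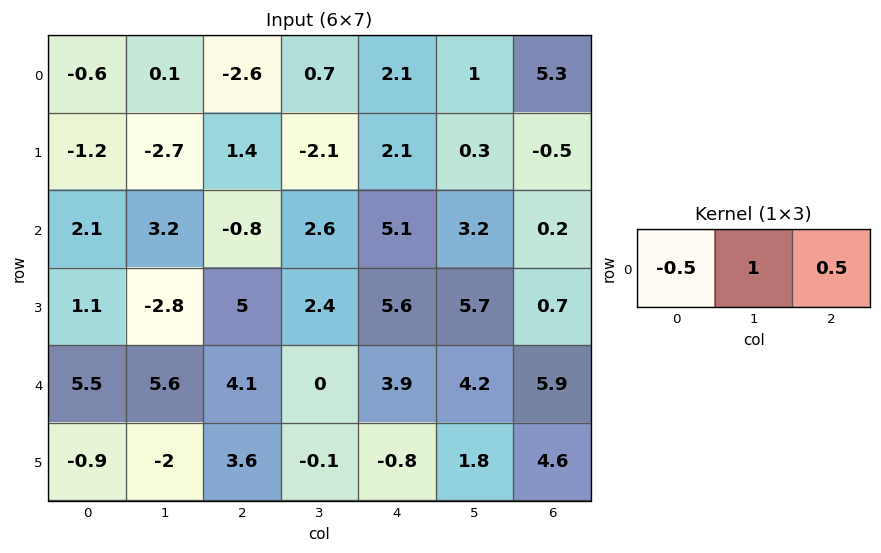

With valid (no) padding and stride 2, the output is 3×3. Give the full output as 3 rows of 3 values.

Output[0,0]: The receptive field on the input at this output position is [-0.6 0.1 -2.6]. Elementwise product with the kernel and sum: -0.6·-0.5 + 0.1·1 + -2.6·0.5.
Output[0,1]: The receptive field on the input at this output position is [-2.6 0.7 2.1]. Elementwise product with the kernel and sum: -2.6·-0.5 + 0.7·1 + 2.1·0.5.

-0.9 3.05 2.6
1.75 5.55 0.75
4.9 -0.1 5.2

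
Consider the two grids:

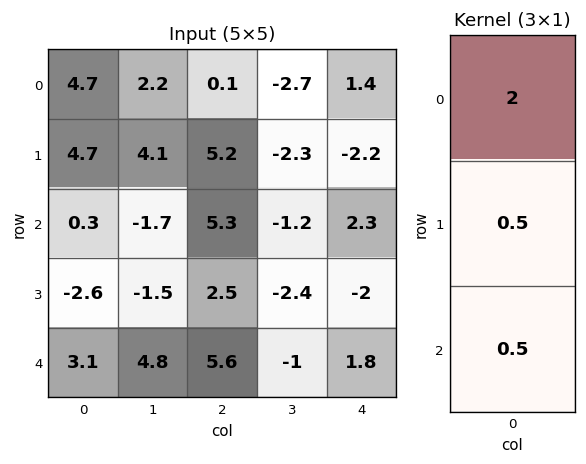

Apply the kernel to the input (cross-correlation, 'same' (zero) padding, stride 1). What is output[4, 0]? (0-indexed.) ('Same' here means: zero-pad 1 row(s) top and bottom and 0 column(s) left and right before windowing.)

-3.65

The receptive field on the zero-padded input at this output position is [-2.6 / 3.1 / 0]. Elementwise product with the kernel and sum: -2.6·2 + 3.1·0.5 + 0·0.5.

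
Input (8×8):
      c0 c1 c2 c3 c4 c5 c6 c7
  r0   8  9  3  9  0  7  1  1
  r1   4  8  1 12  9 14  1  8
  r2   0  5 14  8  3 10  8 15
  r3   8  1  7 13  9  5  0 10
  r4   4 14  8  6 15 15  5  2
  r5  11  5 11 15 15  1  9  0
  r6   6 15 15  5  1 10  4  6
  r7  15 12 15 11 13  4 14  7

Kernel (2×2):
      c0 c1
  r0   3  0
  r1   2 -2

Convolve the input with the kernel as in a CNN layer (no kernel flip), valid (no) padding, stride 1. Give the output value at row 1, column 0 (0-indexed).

The receptive field on the input at this output position is [4 8 / 0 5]. Elementwise product with the kernel and sum: 4·3 + 0·2 + 5·-2.

2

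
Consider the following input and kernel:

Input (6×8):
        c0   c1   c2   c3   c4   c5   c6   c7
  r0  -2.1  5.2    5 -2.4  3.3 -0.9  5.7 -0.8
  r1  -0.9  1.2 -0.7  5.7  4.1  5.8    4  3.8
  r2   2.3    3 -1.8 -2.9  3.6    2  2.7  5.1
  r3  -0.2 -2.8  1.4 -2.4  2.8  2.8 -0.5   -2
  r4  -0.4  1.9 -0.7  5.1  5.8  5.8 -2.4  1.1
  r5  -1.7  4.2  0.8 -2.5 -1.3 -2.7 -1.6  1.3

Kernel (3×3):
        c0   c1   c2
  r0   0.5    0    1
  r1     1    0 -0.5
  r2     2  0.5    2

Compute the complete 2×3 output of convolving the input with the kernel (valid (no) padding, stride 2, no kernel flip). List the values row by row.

5.9 5.2 23.05
-2.8 15.45 17.25

Output[0,0]: The receptive field on the input at this output position is [-2.1 5.2 5 / -0.9 1.2 -0.7 / 2.3 3 -1.8]. Elementwise product with the kernel and sum: -2.1·0.5 + 5·1 + -0.9·1 + -0.7·-0.5 + 2.3·2 + 3·0.5 + -1.8·2.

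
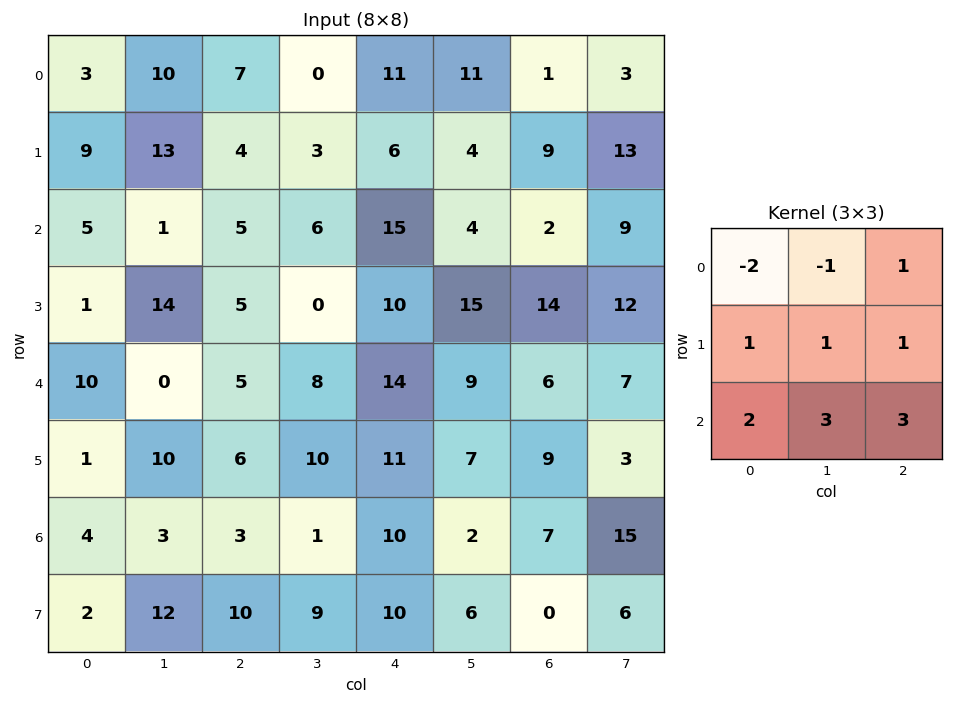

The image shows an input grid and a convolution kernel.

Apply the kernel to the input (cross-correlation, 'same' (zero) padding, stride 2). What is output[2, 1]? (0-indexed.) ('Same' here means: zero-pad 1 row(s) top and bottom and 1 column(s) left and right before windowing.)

The receptive field on the zero-padded input at this output position is [14 5 0 / 0 5 8 / 10 6 10]. Elementwise product with the kernel and sum: 14·-2 + 5·-1 + 0·1 + 0·1 + 5·1 + 8·1 + 10·2 + 6·3 + 10·3.

48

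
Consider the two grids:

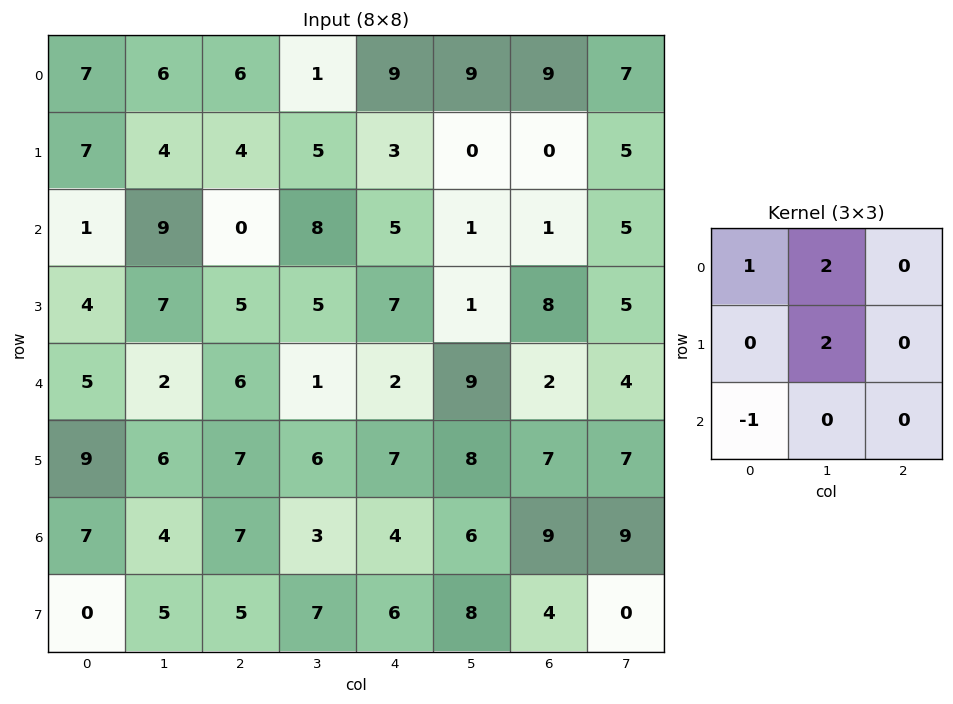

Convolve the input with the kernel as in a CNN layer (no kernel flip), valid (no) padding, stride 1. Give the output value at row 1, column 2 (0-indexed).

25

The receptive field on the input at this output position is [4 5 3 / 0 8 5 / 5 5 7]. Elementwise product with the kernel and sum: 4·1 + 5·2 + 8·2 + 5·-1.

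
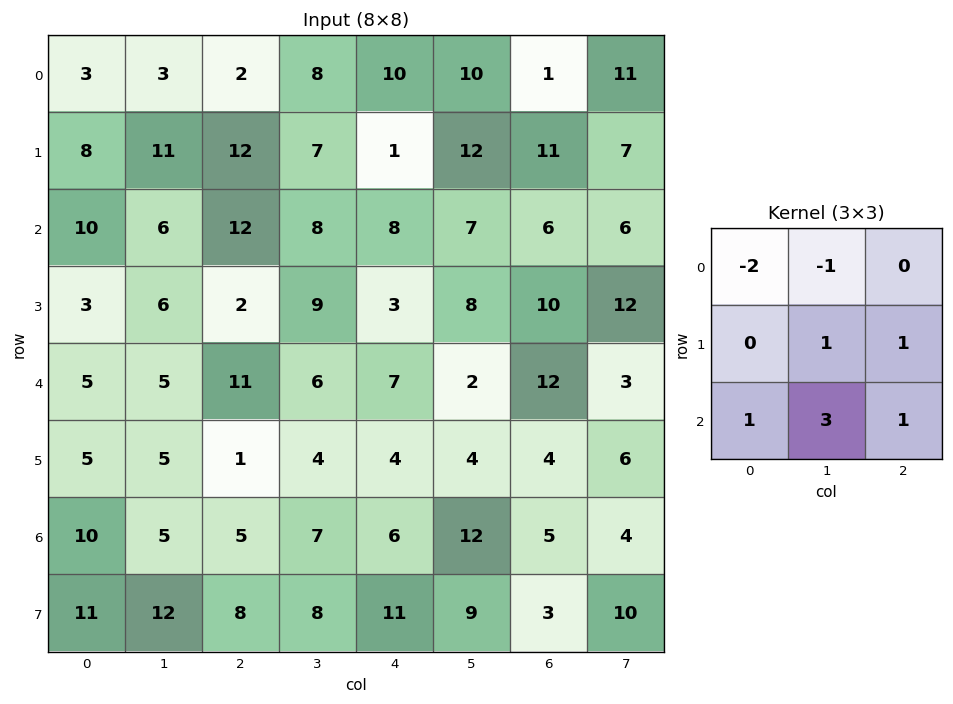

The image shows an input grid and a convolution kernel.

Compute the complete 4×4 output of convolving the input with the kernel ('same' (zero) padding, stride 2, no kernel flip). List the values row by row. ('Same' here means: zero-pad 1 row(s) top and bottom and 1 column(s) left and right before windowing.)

Output[0,0]: The receptive field on the zero-padded input at this output position is [0 0 0 / 0 3 3 / 0 8 11]. Elementwise product with the kernel and sum: 0·-2 + 0·-1 + 3·1 + 3·1 + 0·1 + 8·3 + 11·1.
Output[0,1]: The receptive field on the zero-padded input at this output position is [0 0 0 / 3 2 8 / 11 12 7]. Elementwise product with the kernel and sum: 0·-2 + 0·-1 + 2·1 + 8·1 + 11·1 + 12·3 + 7·1.

41 64 42 64
23 7 26 27
27 15 8 11
55 45 56 25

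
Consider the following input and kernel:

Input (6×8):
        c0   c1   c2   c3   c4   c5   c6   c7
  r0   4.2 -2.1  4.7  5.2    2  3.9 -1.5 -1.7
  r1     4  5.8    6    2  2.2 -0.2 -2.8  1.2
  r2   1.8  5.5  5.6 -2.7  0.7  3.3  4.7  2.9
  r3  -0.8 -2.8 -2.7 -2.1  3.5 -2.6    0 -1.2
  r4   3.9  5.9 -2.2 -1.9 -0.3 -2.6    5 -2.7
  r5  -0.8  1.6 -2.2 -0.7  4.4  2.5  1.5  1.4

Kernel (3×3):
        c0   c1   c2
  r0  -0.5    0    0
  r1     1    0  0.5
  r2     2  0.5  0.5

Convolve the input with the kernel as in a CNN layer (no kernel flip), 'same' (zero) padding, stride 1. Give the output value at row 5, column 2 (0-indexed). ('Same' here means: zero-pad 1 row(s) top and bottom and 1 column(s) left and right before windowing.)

The receptive field on the zero-padded input at this output position is [5.9 -2.2 -1.9 / 1.6 -2.2 -0.7 / 0 0 0]. Elementwise product with the kernel and sum: 5.9·-0.5 + 1.6·1 + -0.7·0.5 + 0·2 + 0·0.5 + 0·0.5.

-1.7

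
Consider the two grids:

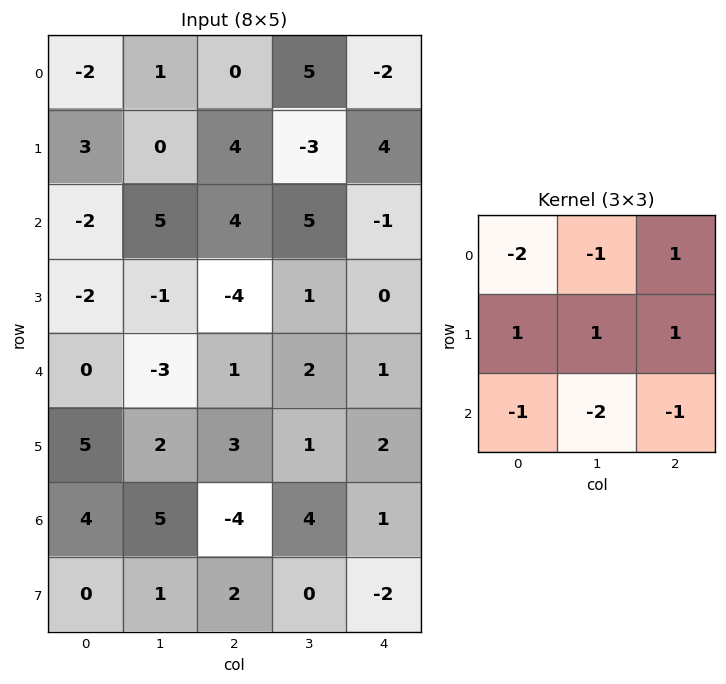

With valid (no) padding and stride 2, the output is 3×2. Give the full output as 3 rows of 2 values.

Output[0,0]: The receptive field on the input at this output position is [-2 1 0 / 3 0 4 / -2 5 4]. Elementwise product with the kernel and sum: -2·-2 + 1·-1 + 0·1 + 3·1 + 0·1 + 4·1 + -2·-1 + 5·-2 + 4·-1.

-2 -15
1 -23
4 -2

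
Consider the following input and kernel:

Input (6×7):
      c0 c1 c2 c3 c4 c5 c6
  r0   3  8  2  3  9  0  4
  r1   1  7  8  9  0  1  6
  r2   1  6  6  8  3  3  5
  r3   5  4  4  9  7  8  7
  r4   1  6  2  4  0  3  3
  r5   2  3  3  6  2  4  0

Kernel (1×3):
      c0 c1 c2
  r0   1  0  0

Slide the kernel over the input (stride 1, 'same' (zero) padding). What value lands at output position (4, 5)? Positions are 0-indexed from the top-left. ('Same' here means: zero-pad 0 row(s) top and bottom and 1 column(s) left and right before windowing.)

The receptive field on the zero-padded input at this output position is [0 3 3]. Elementwise product with the kernel and sum: 0·1.

0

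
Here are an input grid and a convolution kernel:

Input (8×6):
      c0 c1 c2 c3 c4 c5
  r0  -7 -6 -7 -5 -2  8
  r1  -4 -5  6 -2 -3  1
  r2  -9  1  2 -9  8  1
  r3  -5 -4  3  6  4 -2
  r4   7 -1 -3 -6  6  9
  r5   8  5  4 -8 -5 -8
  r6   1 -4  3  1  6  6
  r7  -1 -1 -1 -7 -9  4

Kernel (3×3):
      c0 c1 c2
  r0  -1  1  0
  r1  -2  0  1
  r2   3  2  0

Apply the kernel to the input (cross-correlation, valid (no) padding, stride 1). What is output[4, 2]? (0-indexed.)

-5

The receptive field on the input at this output position is [-3 -6 6 / 4 -8 -5 / 3 1 6]. Elementwise product with the kernel and sum: -3·-1 + -6·1 + 4·-2 + -5·1 + 3·3 + 1·2.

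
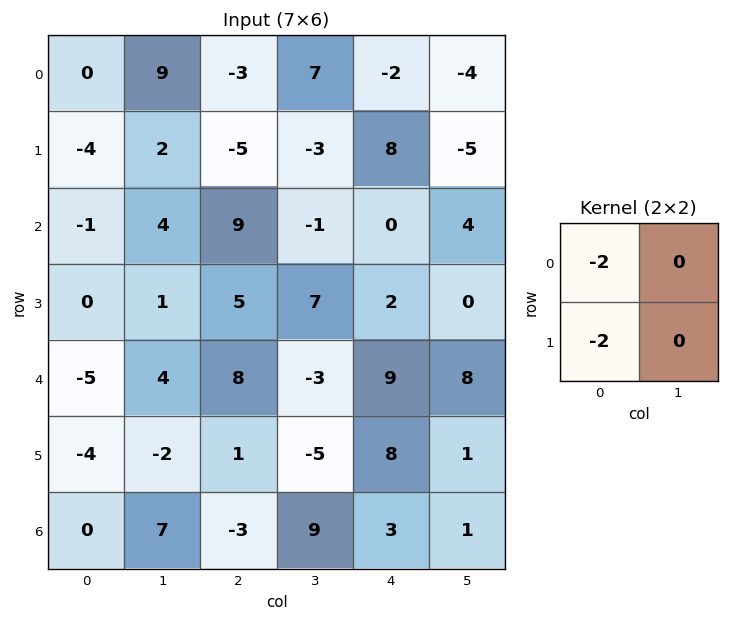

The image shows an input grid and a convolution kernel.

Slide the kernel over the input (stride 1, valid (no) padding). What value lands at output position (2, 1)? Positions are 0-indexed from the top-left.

The receptive field on the input at this output position is [4 9 / 1 5]. Elementwise product with the kernel and sum: 4·-2 + 1·-2.

-10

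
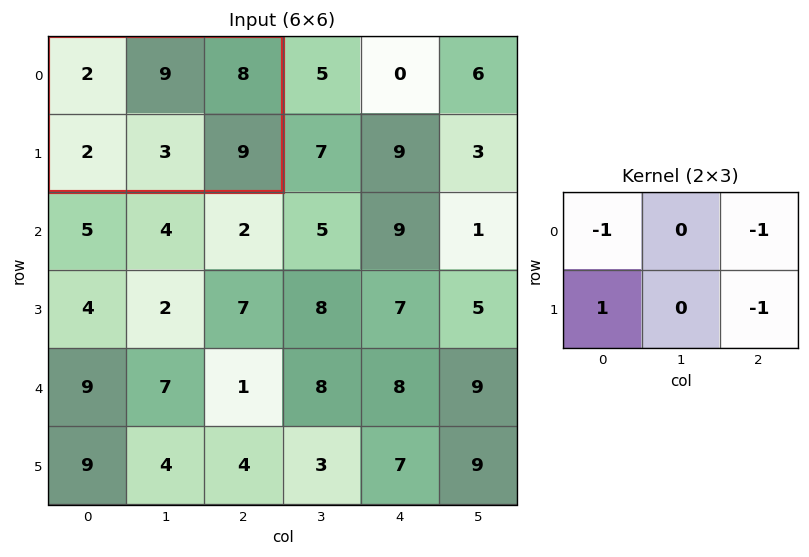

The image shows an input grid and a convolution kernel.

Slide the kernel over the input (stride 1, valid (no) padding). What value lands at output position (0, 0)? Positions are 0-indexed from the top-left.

-17

The receptive field on the input at this output position is [2 9 8 / 2 3 9]. Elementwise product with the kernel and sum: 2·-1 + 8·-1 + 2·1 + 9·-1.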